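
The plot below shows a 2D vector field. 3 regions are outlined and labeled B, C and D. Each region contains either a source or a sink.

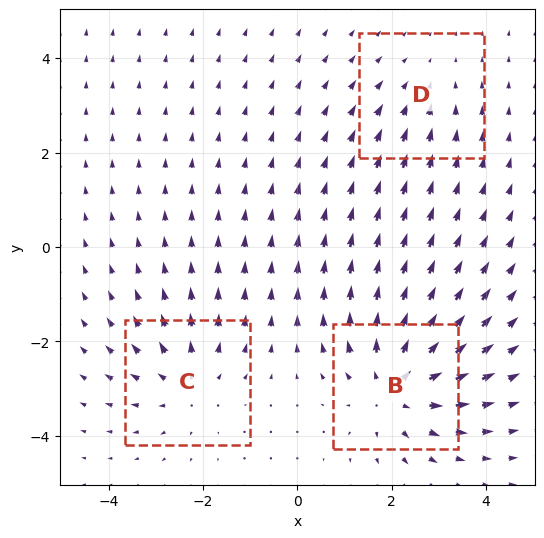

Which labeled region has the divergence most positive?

Divergence at each region's feature centre — B: about +4, C: about +3, D: about -2. Region B is most positive.

B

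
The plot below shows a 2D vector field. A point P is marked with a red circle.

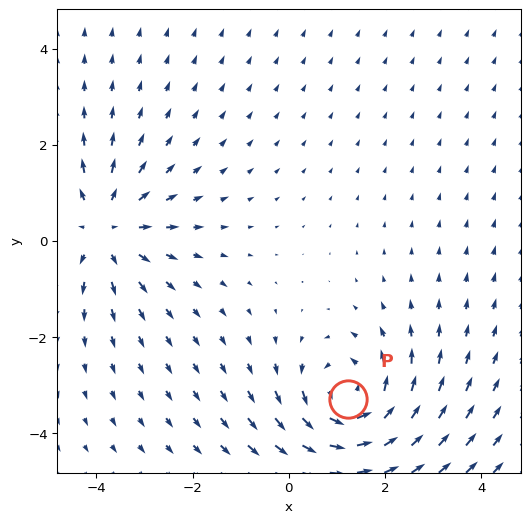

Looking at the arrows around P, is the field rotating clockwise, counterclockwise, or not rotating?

counterclockwise

Near P at (1.2, -3.3) the arrows circulate counterclockwise. The curl (z-component) there is about +4; positive curl means counterclockwise rotation.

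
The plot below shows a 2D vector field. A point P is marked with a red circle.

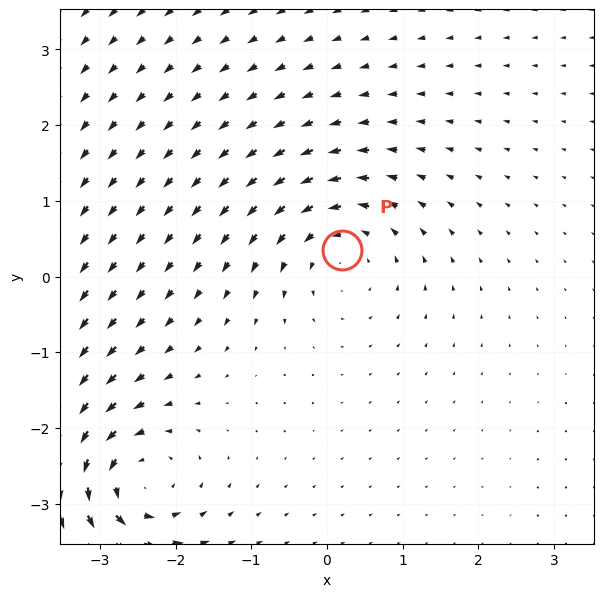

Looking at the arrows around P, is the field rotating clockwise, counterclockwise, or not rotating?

Near P at (0.2, 0.3) the arrows circulate counterclockwise. The curl (z-component) there is about +3; positive curl means counterclockwise rotation.

counterclockwise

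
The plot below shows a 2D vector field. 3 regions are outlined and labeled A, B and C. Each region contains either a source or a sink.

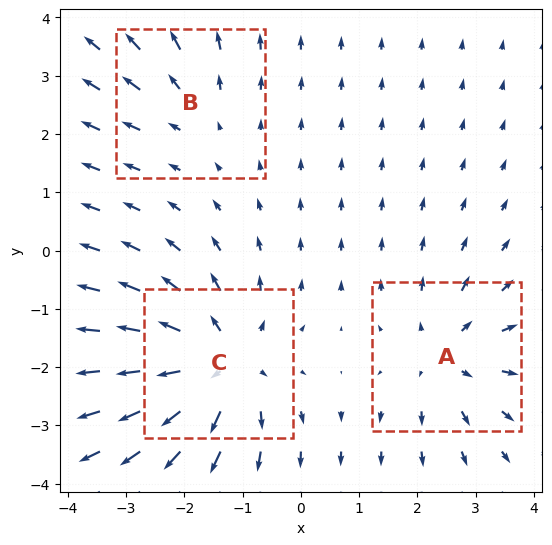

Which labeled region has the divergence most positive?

Divergence at each region's feature centre — A: about +3, B: about +2, C: about +5. Region C is most positive.

C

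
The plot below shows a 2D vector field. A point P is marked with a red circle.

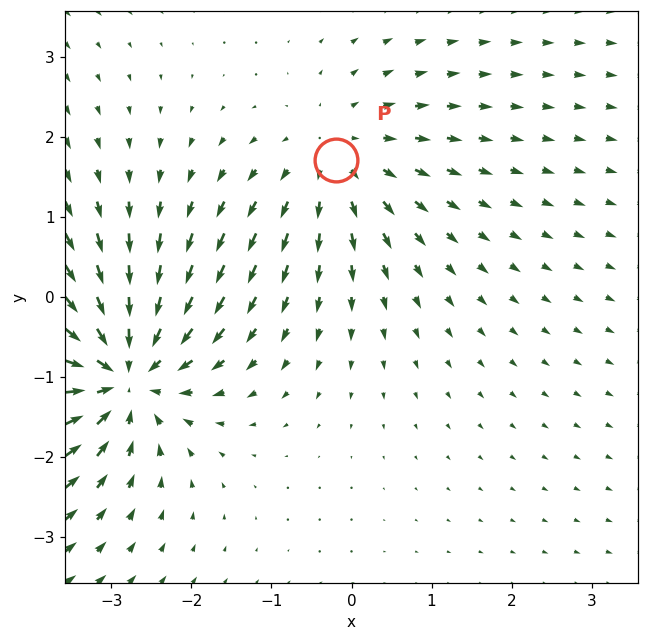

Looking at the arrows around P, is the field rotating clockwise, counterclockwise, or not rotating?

Near P at (-0.2, 1.7) the arrows show no circulation. The curl there is ≈0.

not rotating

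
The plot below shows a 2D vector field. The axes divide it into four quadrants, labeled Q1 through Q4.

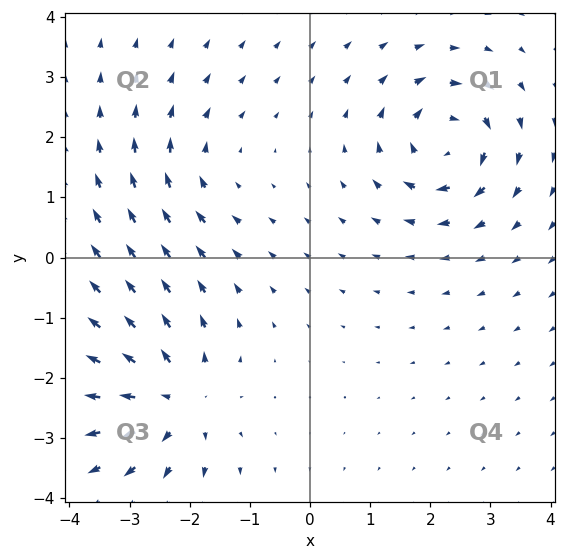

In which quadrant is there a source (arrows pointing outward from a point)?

The source sits at approximately (-2.2, -2.4), which lies in quadrant Q3. The divergence there is about +4, positive as expected for a source.

Q3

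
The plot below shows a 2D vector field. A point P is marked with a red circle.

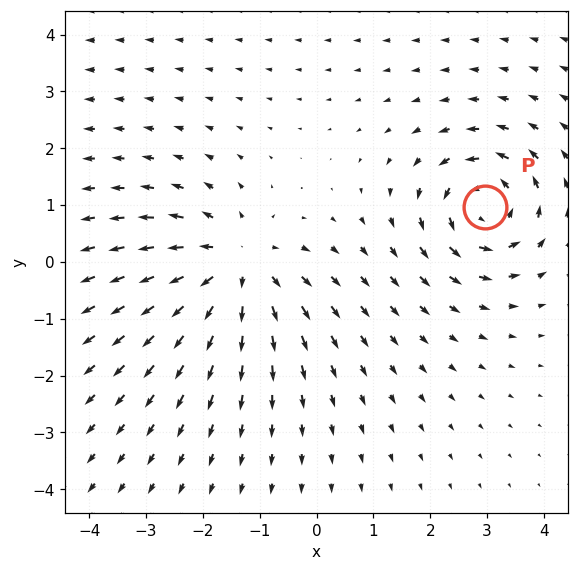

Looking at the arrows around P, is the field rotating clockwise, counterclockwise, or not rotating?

Near P at (3.0, 1.0) the arrows circulate counterclockwise. The curl (z-component) there is about +6; positive curl means counterclockwise rotation.

counterclockwise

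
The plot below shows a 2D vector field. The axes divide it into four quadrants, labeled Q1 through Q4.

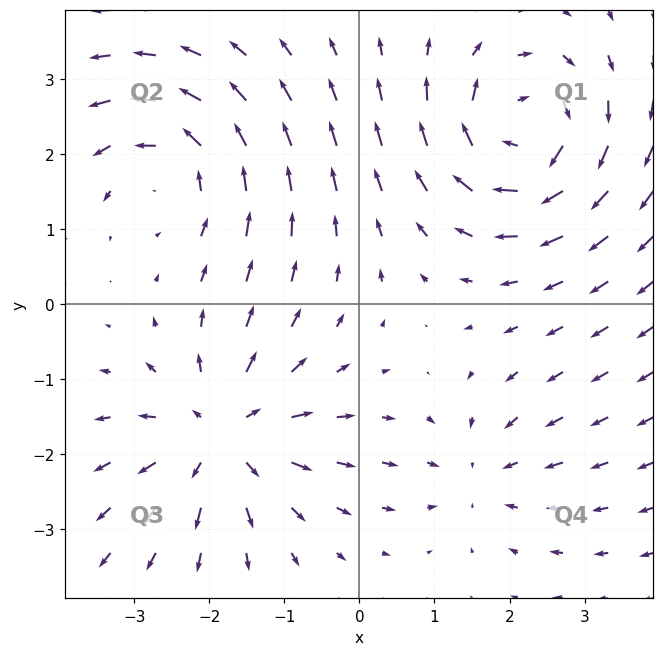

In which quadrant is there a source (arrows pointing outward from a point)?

The source sits at approximately (-1.8, -1.7), which lies in quadrant Q3. The divergence there is about +5, positive as expected for a source.

Q3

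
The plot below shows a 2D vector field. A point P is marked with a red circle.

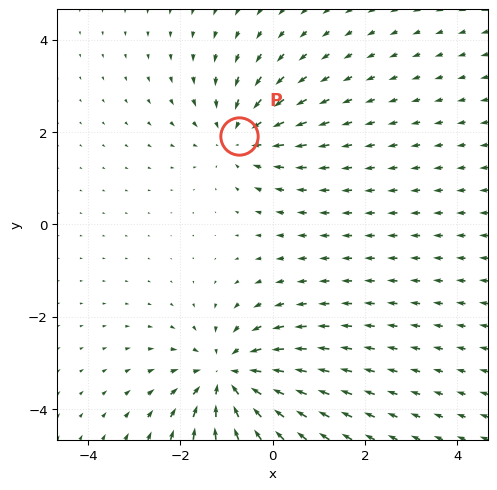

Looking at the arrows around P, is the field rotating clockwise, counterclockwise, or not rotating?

not rotating

Near P at (-0.7, 1.9) the arrows show no circulation. The curl there is ≈0.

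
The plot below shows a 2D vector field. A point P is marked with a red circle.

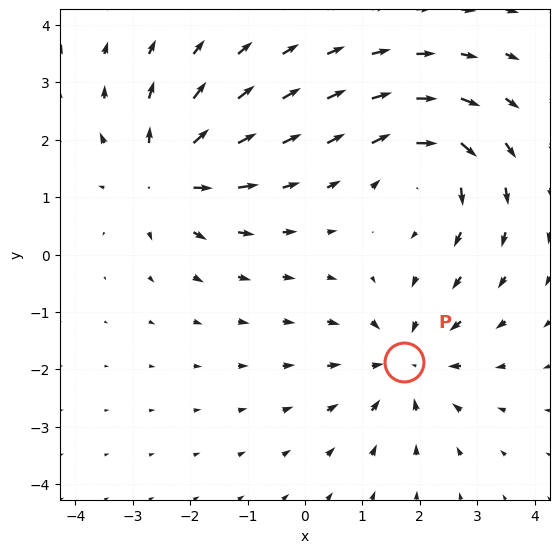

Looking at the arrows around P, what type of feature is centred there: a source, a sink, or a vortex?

At P (1.7, -1.9) the arrows converge inward. Divergence about -3, curl ≈0 — negative divergence with near-zero curl is a sink.

sink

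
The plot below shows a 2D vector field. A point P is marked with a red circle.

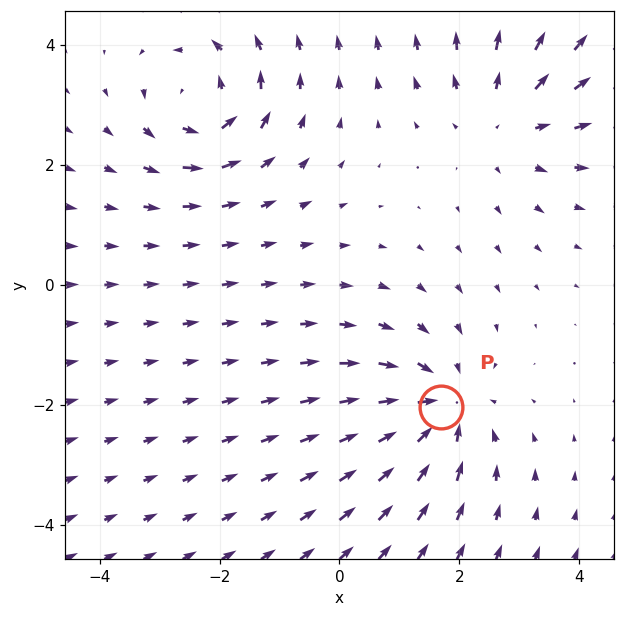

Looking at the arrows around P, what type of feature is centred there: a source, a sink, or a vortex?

At P (1.7, -2.0) the arrows converge inward. Divergence about -4, curl ≈0 — negative divergence with near-zero curl is a sink.

sink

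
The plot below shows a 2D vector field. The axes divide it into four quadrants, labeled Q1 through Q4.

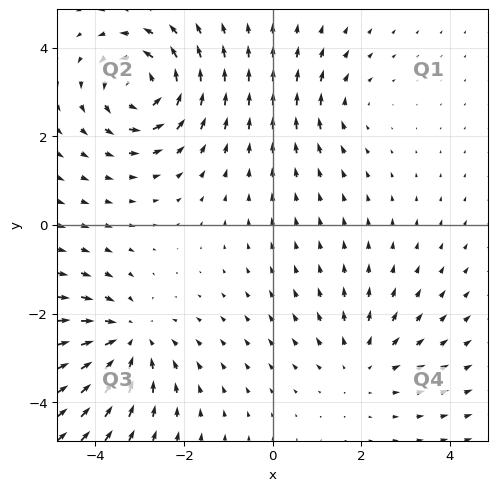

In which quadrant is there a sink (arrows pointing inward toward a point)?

Q3

The sink sits at approximately (-3.3, -2.6), which lies in quadrant Q3. The divergence there is about -4, negative as expected for a sink.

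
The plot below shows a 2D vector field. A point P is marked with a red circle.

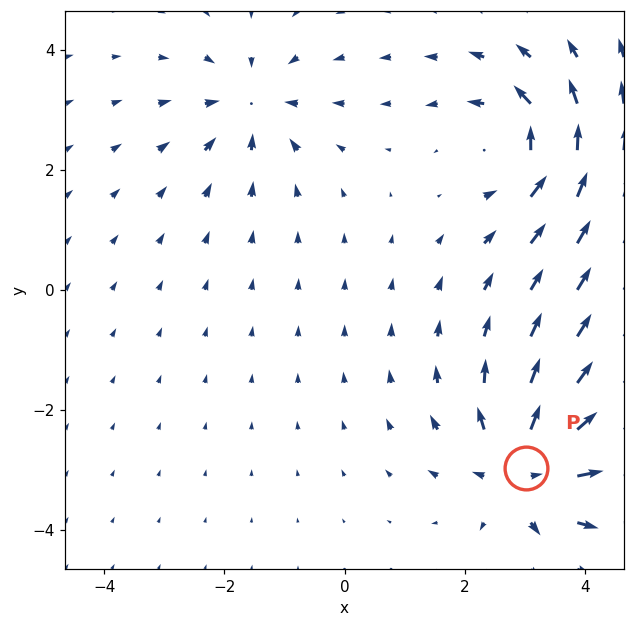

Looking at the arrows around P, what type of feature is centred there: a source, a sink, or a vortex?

At P (3.0, -3.0) the arrows spread outward. Divergence about +5, curl ≈0 — positive divergence with near-zero curl is a source.

source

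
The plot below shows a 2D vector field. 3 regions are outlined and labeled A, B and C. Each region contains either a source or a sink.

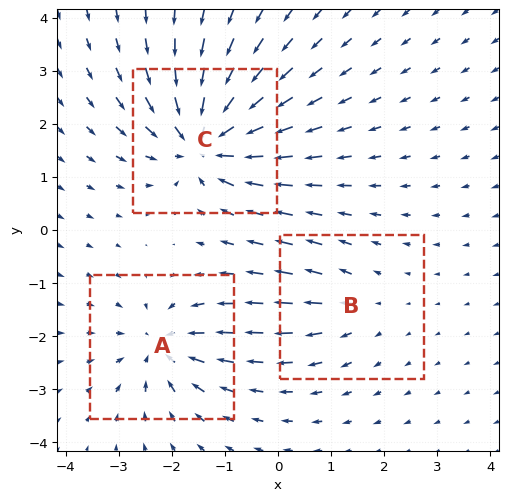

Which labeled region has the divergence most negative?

Divergence at each region's feature centre — A: about -4, B: about +2, C: about -6. Region C is most negative.

C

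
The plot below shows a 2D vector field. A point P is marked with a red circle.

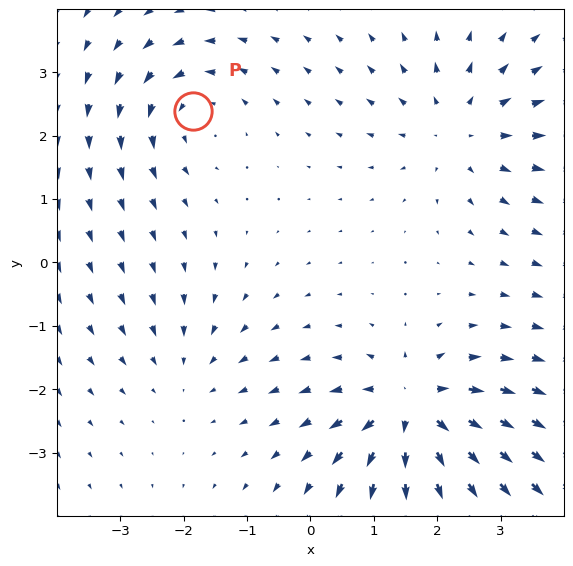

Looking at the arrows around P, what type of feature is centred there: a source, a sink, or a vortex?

vortex

At P (-1.9, 2.4) the arrows circulate counterclockwise. Divergence ≈0, curl about +4 — near-zero divergence with nonzero curl is a vortex.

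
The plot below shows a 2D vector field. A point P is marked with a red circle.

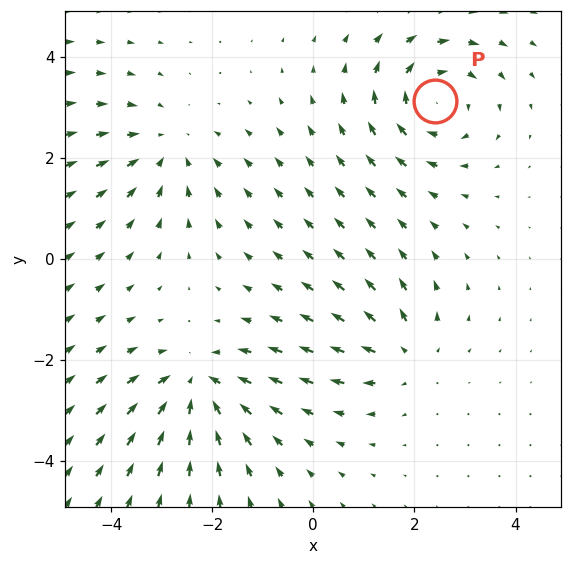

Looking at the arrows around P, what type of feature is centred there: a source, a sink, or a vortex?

At P (2.4, 3.1) the arrows circulate clockwise. Divergence ≈0, curl about -5 — near-zero divergence with nonzero curl is a vortex.

vortex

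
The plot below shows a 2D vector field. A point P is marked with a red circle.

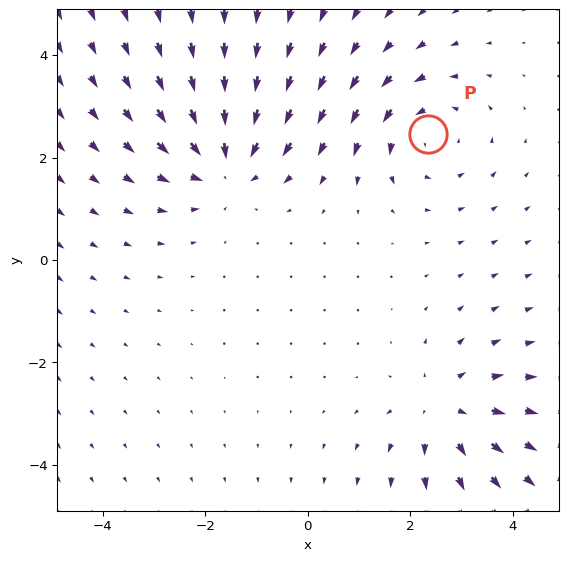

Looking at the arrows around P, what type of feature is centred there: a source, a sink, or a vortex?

At P (2.3, 2.5) the arrows circulate counterclockwise. Divergence ≈0, curl about +2 — near-zero divergence with nonzero curl is a vortex.

vortex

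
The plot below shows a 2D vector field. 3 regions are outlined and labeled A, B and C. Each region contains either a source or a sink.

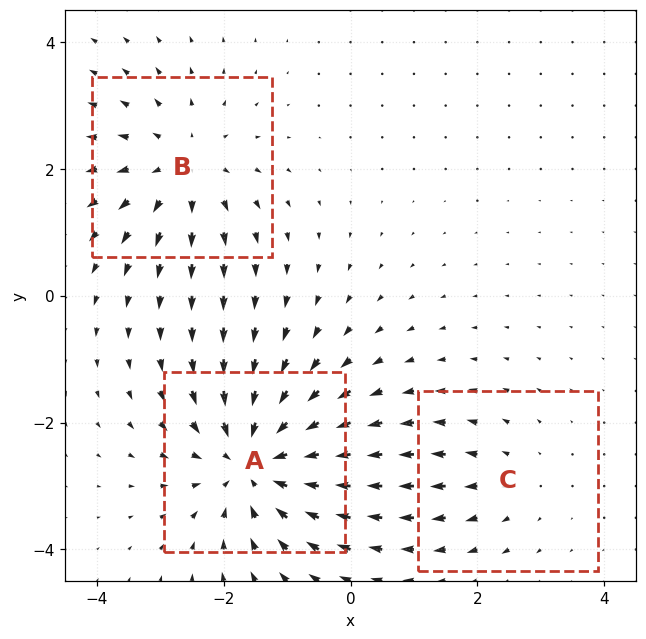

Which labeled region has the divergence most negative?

Divergence at each region's feature centre — A: about -5, B: about +3, C: about +2. Region A is most negative.

A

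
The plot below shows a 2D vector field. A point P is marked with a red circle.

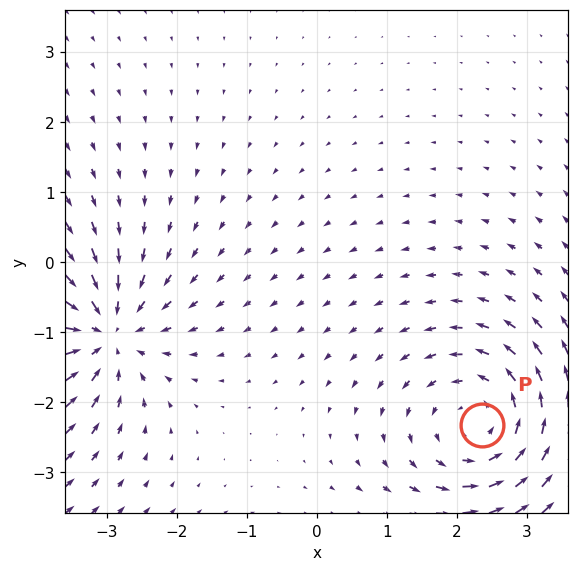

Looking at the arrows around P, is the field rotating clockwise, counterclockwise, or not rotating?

counterclockwise

Near P at (2.4, -2.3) the arrows circulate counterclockwise. The curl (z-component) there is about +4; positive curl means counterclockwise rotation.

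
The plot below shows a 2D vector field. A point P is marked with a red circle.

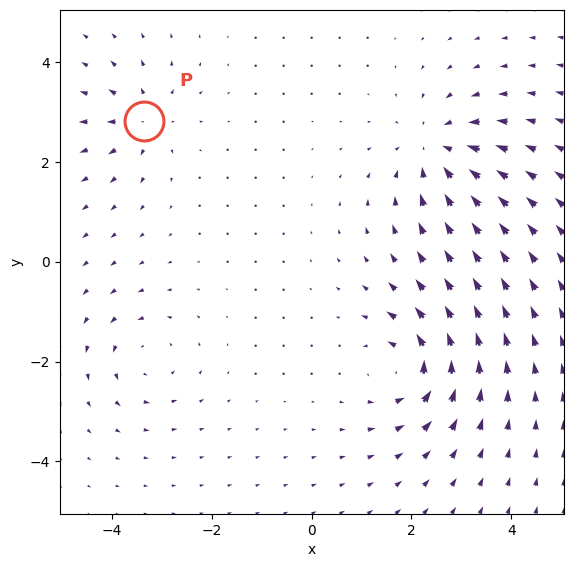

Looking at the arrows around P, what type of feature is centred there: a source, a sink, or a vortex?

At P (-3.4, 2.8) the arrows spread outward. Divergence about +4, curl ≈0 — positive divergence with near-zero curl is a source.

source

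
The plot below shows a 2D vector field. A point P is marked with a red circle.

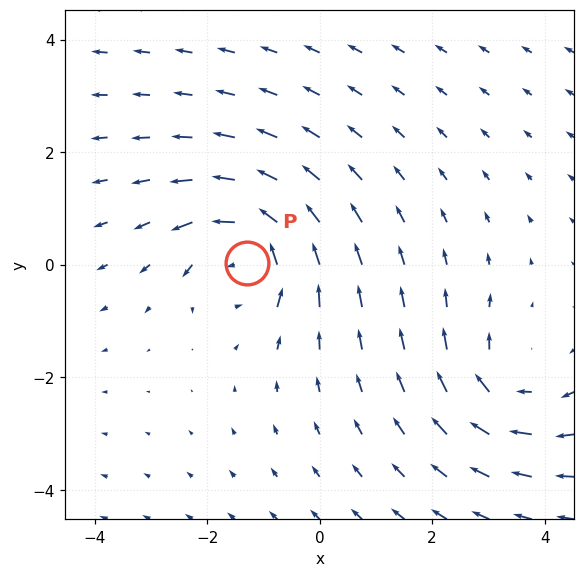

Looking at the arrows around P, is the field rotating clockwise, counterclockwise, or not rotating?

Near P at (-1.3, 0.0) the arrows circulate counterclockwise. The curl (z-component) there is about +5; positive curl means counterclockwise rotation.

counterclockwise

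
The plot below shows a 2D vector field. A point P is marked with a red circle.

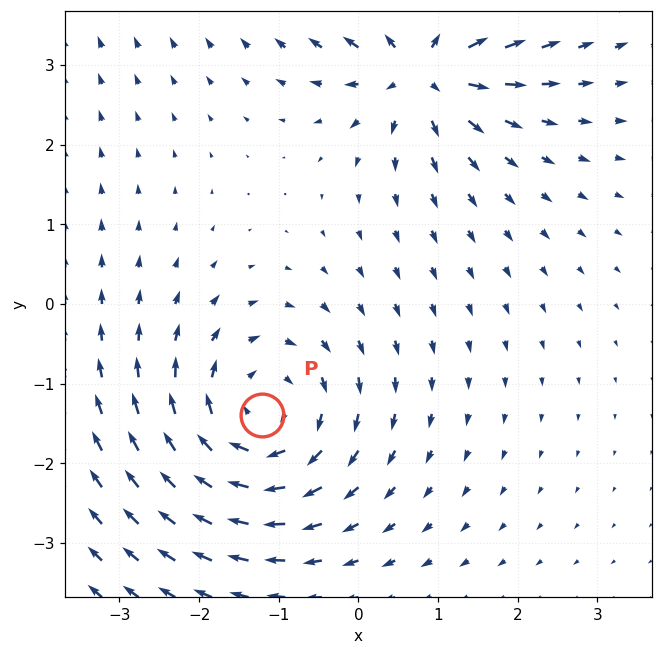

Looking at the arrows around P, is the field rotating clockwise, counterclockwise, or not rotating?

clockwise

Near P at (-1.2, -1.4) the arrows circulate clockwise. The curl (z-component) there is about -5; negative curl means clockwise rotation.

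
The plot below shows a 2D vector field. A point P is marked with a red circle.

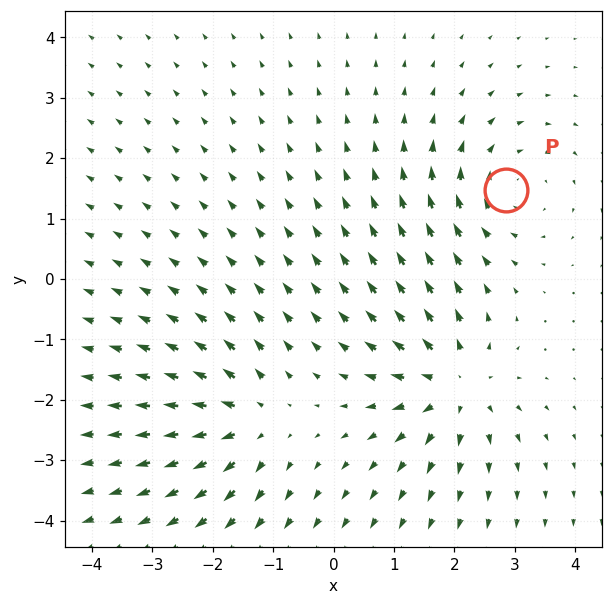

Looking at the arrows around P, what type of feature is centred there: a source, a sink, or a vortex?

vortex

At P (2.9, 1.5) the arrows circulate clockwise. Divergence ≈0, curl about -4 — near-zero divergence with nonzero curl is a vortex.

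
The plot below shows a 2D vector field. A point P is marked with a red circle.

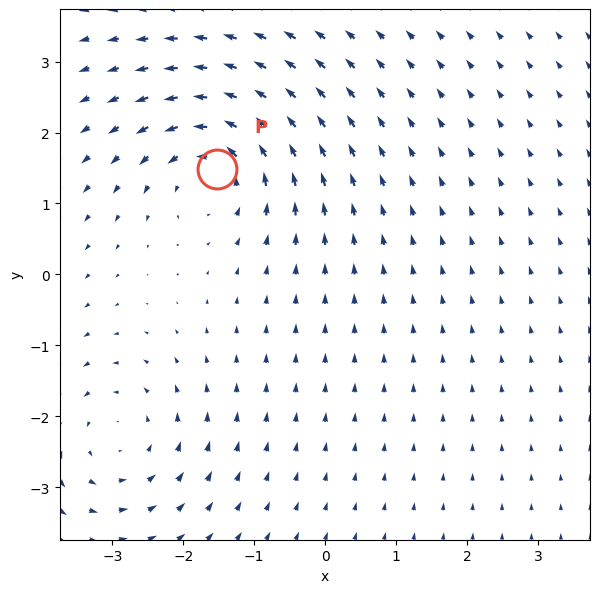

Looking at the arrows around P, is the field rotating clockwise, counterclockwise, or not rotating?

Near P at (-1.5, 1.5) the arrows circulate counterclockwise. The curl (z-component) there is about +6; positive curl means counterclockwise rotation.

counterclockwise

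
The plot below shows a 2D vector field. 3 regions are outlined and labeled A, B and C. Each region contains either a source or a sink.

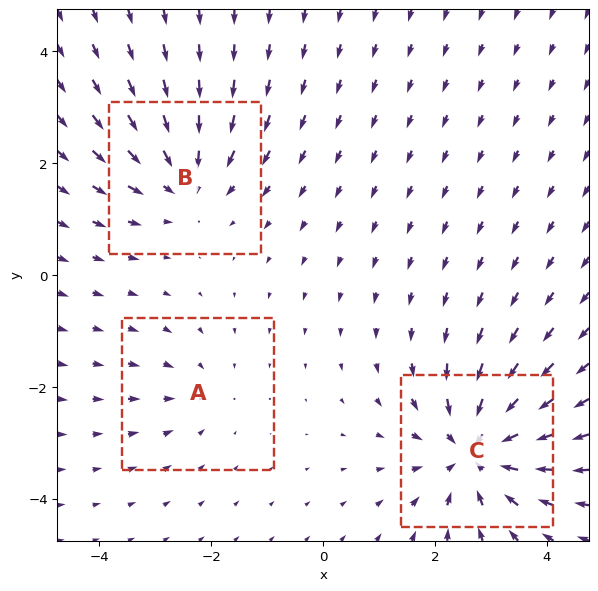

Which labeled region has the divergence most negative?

Divergence at each region's feature centre — A: about -2, B: about -3, C: about -5. Region C is most negative.

C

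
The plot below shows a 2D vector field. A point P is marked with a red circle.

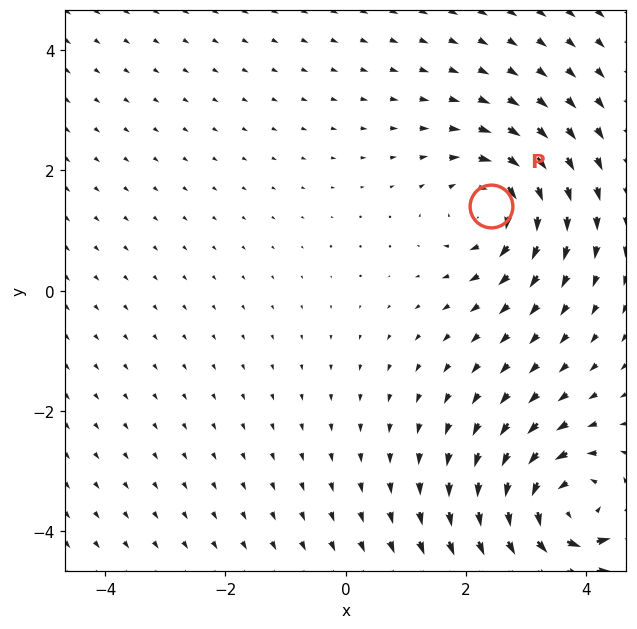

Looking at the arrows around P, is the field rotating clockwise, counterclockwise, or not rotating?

Near P at (2.4, 1.4) the arrows circulate clockwise. The curl (z-component) there is about -4; negative curl means clockwise rotation.

clockwise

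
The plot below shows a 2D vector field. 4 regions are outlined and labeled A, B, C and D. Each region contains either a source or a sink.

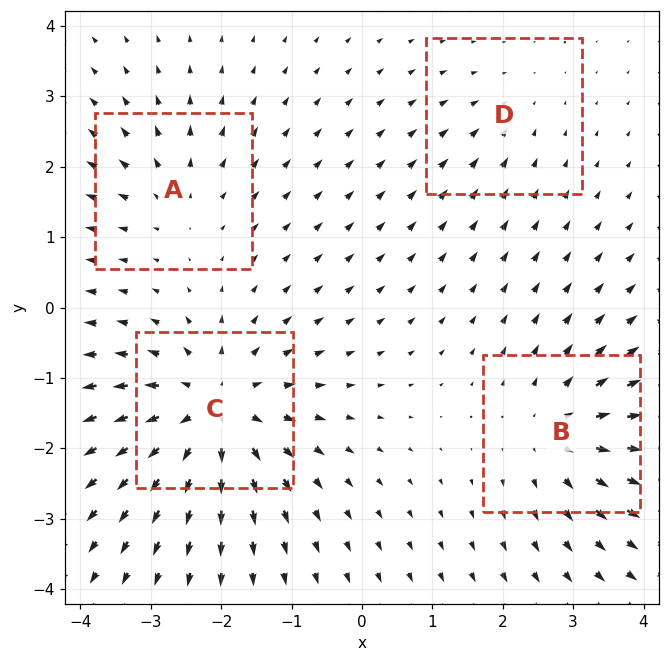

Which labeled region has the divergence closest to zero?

Divergence at each region's feature centre — A: about +3, B: about +5, C: about +7, D: about -2. Region D is closest to zero.

D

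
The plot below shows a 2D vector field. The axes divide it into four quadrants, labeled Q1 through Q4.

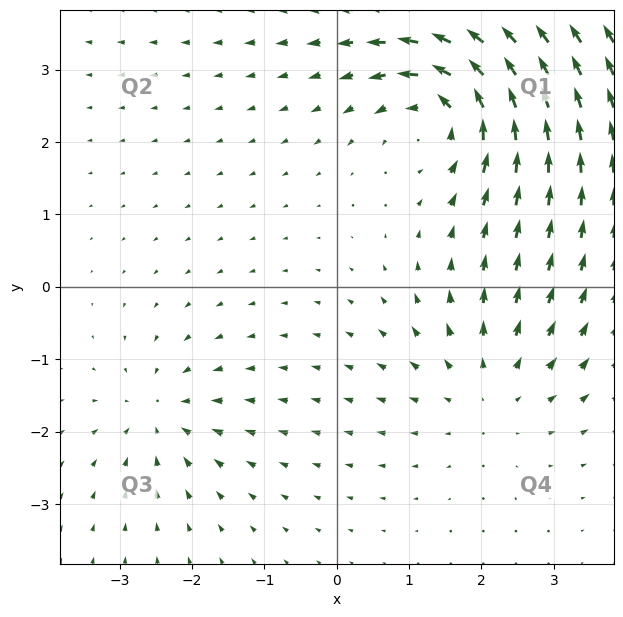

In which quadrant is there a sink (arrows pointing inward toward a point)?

The sink sits at approximately (-2.4, -1.8), which lies in quadrant Q3. The divergence there is about -4, negative as expected for a sink.

Q3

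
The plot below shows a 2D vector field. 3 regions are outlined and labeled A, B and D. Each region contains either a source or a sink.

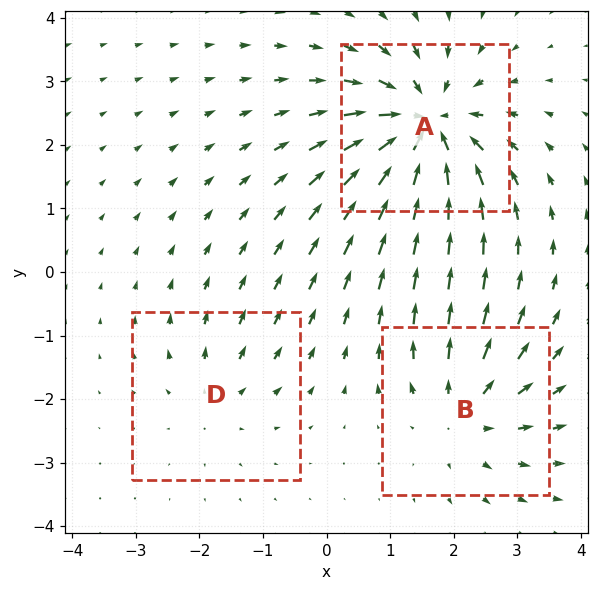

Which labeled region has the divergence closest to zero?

Divergence at each region's feature centre — A: about -6, B: about +3, D: about +2. Region D is closest to zero.

D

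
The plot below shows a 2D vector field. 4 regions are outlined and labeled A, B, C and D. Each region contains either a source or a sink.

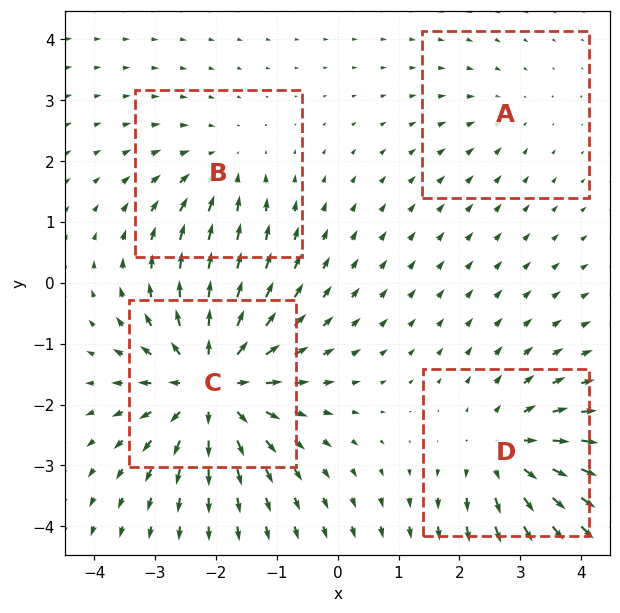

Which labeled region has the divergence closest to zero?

Divergence at each region's feature centre — A: about -2, B: about -3, C: about +7, D: about +5. Region A is closest to zero.

A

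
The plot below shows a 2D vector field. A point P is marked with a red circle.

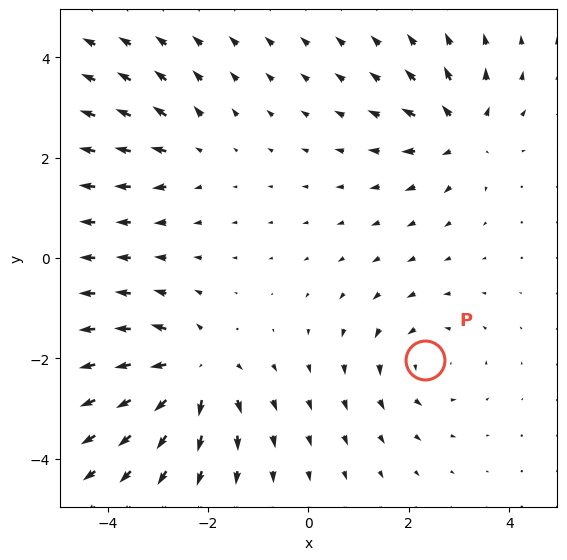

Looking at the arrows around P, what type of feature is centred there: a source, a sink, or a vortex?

At P (2.3, -2.0) the arrows circulate counterclockwise. Divergence ≈0, curl about +3 — near-zero divergence with nonzero curl is a vortex.

vortex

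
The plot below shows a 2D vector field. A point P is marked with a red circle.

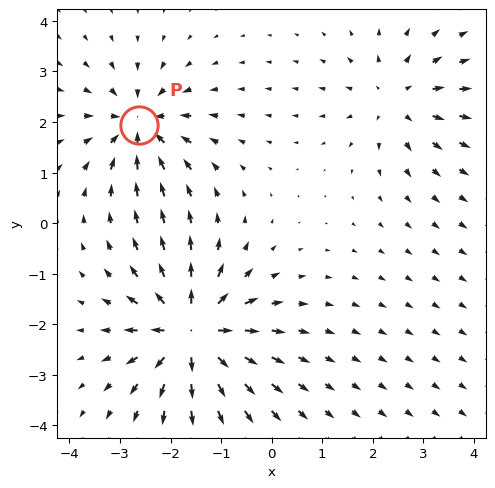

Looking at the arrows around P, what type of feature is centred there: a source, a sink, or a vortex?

sink

At P (-2.6, 1.9) the arrows converge inward. Divergence about -4, curl ≈0 — negative divergence with near-zero curl is a sink.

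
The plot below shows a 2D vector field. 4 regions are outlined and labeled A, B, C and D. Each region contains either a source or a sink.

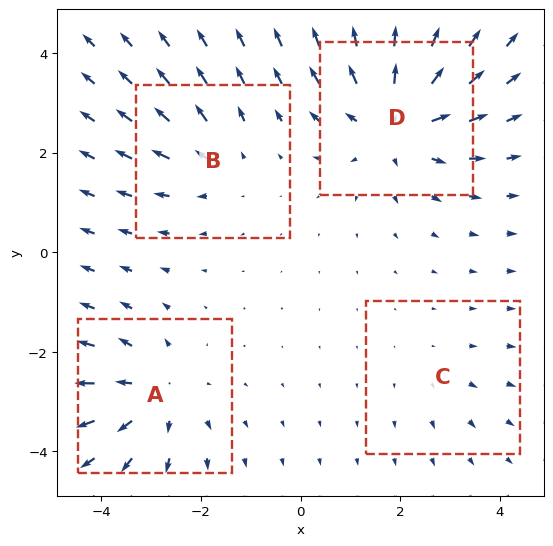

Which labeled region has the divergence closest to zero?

Divergence at each region's feature centre — A: about +4, B: about +3, C: about +2, D: about +6. Region C is closest to zero.

C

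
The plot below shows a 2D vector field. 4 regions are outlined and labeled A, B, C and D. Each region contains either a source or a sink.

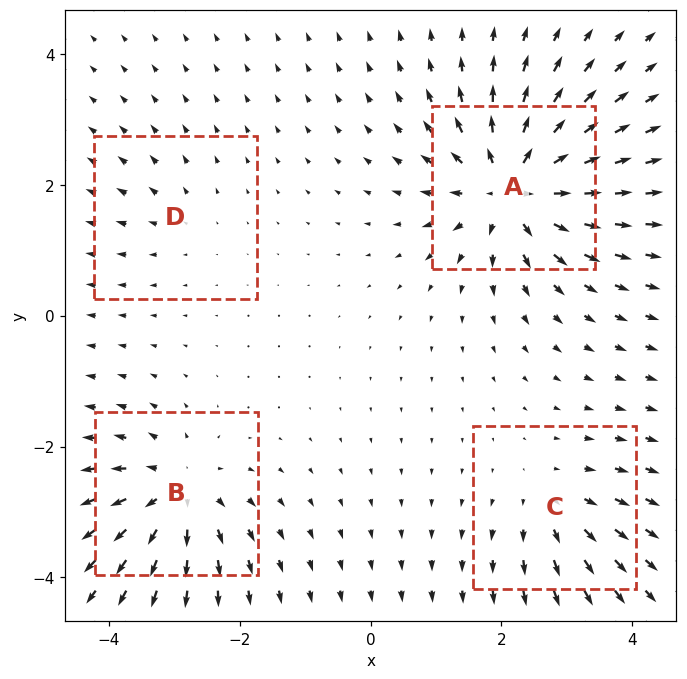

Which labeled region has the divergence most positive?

A

Divergence at each region's feature centre — A: about +9, B: about +6, C: about +4, D: about +2. Region A is most positive.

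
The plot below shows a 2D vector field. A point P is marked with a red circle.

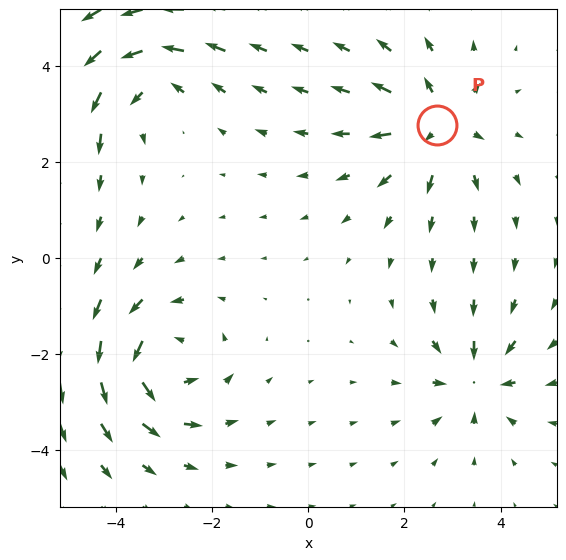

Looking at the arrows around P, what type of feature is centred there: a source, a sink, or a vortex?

source

At P (2.7, 2.8) the arrows spread outward. Divergence about +5, curl ≈0 — positive divergence with near-zero curl is a source.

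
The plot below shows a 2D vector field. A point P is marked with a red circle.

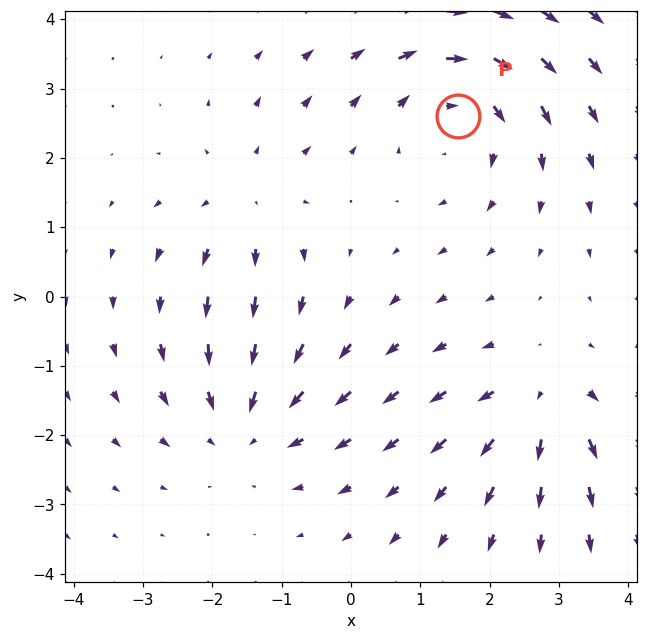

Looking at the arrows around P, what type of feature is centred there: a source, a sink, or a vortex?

vortex

At P (1.5, 2.6) the arrows circulate clockwise. Divergence ≈0, curl about -3 — near-zero divergence with nonzero curl is a vortex.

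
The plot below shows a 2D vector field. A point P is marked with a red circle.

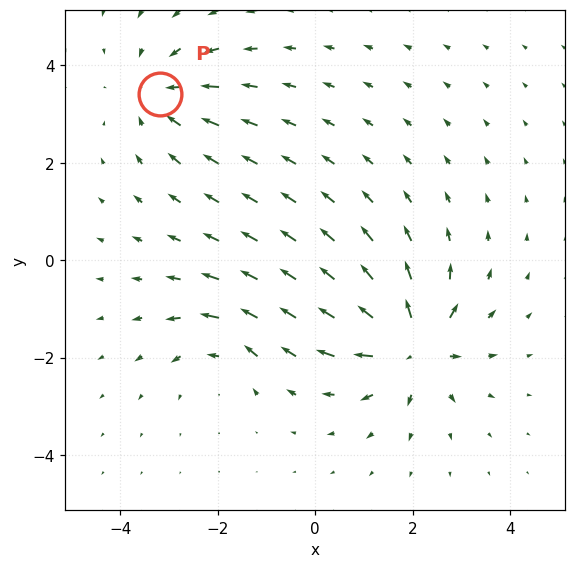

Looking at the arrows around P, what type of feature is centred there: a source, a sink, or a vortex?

At P (-3.2, 3.4) the arrows converge inward. Divergence about -3, curl ≈0 — negative divergence with near-zero curl is a sink.

sink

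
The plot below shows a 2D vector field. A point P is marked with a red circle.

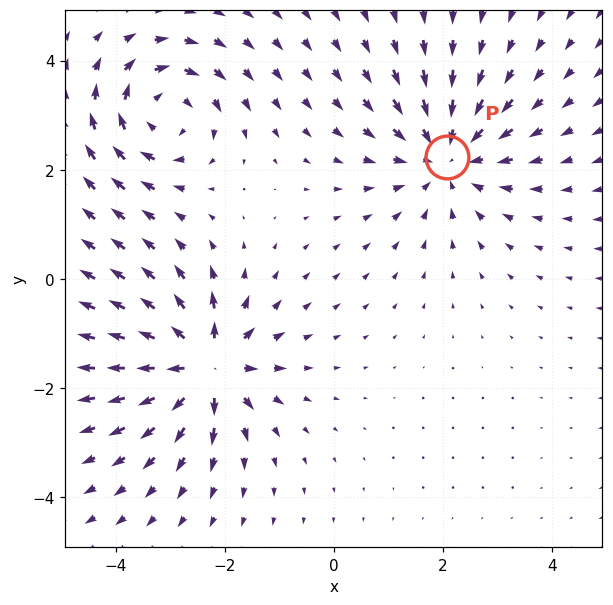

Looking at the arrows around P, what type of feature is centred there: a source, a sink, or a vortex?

At P (2.1, 2.2) the arrows converge inward. Divergence about -4, curl ≈0 — negative divergence with near-zero curl is a sink.

sink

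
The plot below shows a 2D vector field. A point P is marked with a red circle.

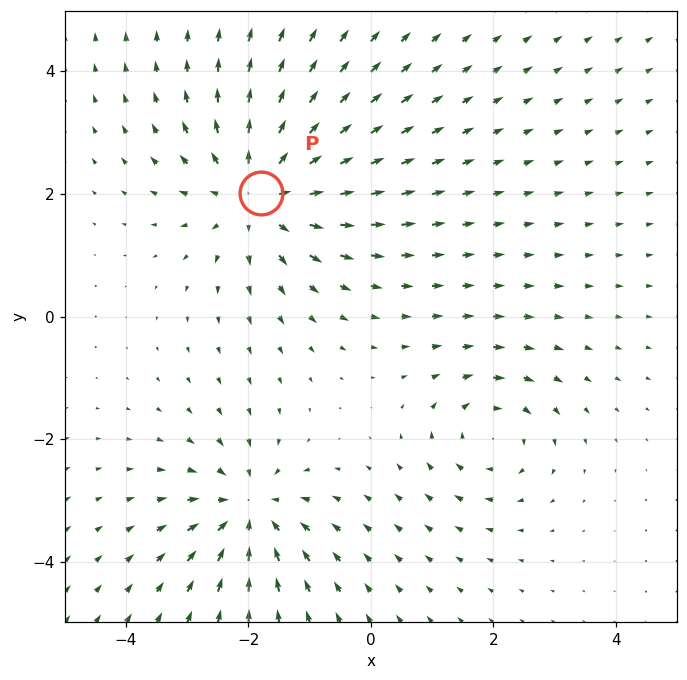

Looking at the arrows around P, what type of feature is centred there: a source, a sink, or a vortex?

At P (-1.8, 2.0) the arrows spread outward. Divergence about +4, curl ≈0 — positive divergence with near-zero curl is a source.

source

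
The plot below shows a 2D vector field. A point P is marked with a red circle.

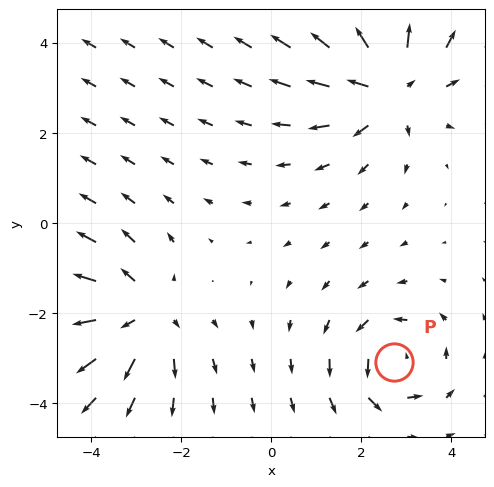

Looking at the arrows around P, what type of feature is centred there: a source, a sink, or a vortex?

vortex

At P (2.7, -3.1) the arrows circulate counterclockwise. Divergence ≈0, curl about +4 — near-zero divergence with nonzero curl is a vortex.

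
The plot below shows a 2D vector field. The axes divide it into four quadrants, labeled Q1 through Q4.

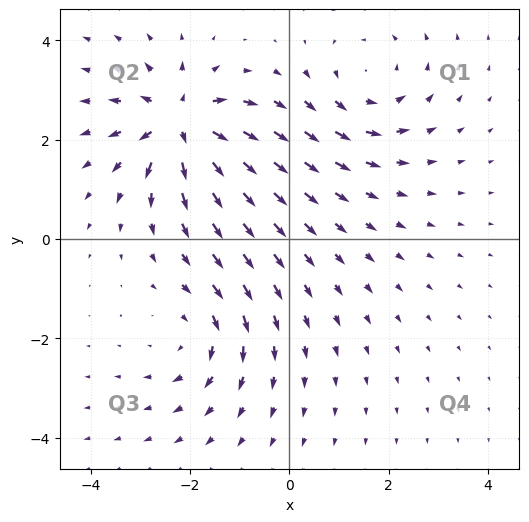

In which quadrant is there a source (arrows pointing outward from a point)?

Q2

The source sits at approximately (-2.2, 2.3), which lies in quadrant Q2. The divergence there is about +7, positive as expected for a source.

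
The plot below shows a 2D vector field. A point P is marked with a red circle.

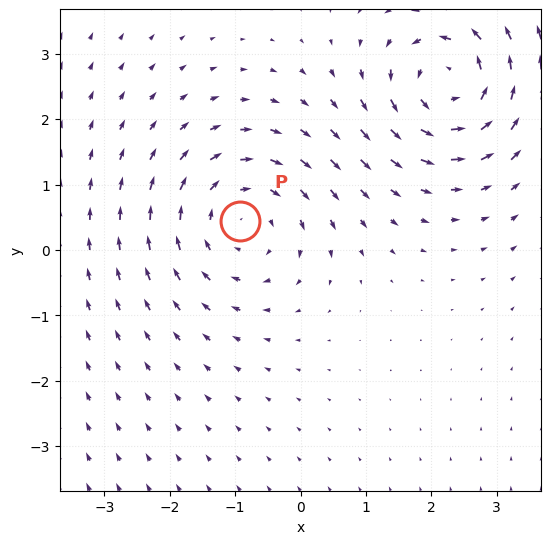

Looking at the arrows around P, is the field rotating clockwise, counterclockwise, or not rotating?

clockwise

Near P at (-0.9, 0.4) the arrows circulate clockwise. The curl (z-component) there is about -3; negative curl means clockwise rotation.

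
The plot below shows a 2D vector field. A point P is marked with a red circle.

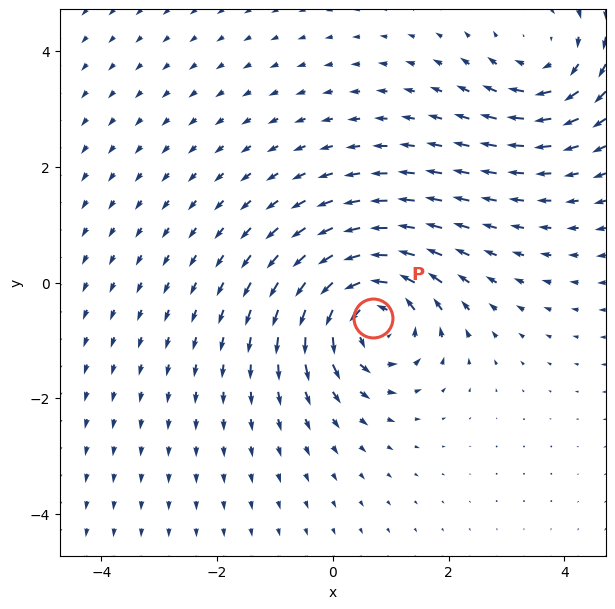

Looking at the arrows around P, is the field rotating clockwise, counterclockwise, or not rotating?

Near P at (0.7, -0.6) the arrows circulate counterclockwise. The curl (z-component) there is about +6; positive curl means counterclockwise rotation.

counterclockwise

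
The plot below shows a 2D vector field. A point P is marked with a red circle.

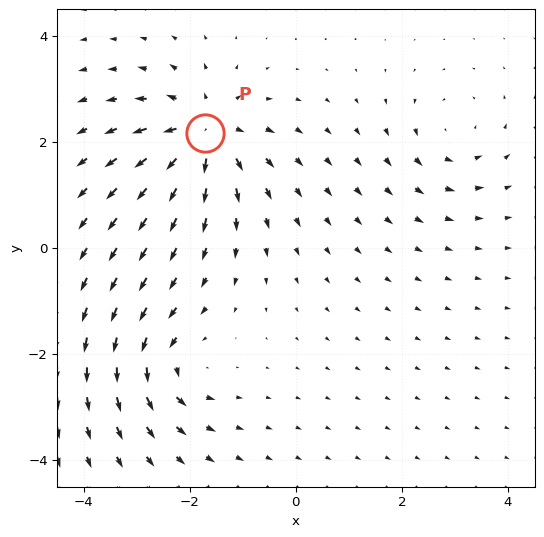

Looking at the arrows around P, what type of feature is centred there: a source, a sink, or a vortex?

At P (-1.7, 2.2) the arrows spread outward. Divergence about +6, curl ≈0 — positive divergence with near-zero curl is a source.

source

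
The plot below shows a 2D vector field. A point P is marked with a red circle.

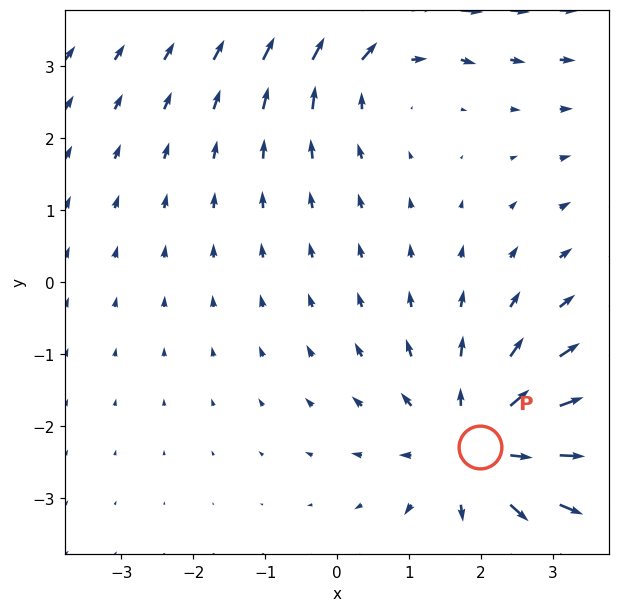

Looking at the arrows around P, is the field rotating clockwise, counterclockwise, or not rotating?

Near P at (2.0, -2.3) the arrows show no circulation. The curl there is ≈0.

not rotating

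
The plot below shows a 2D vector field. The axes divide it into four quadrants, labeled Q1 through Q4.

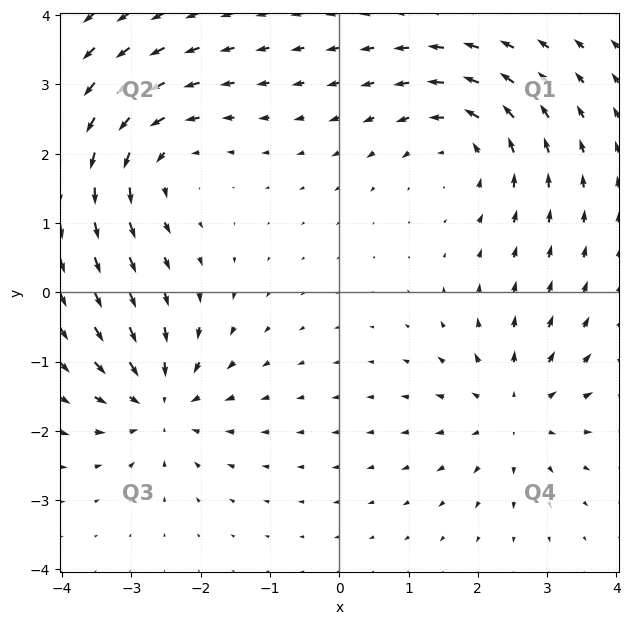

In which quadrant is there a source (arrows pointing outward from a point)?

The source sits at approximately (2.5, -1.7), which lies in quadrant Q4. The divergence there is about +4, positive as expected for a source.

Q4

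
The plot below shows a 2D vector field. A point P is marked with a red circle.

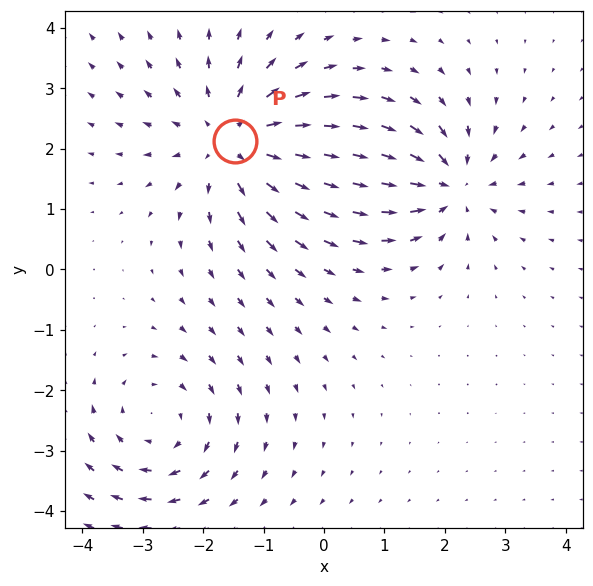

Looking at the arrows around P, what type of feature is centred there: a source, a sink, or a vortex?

source

At P (-1.5, 2.1) the arrows spread outward. Divergence about +4, curl ≈0 — positive divergence with near-zero curl is a source.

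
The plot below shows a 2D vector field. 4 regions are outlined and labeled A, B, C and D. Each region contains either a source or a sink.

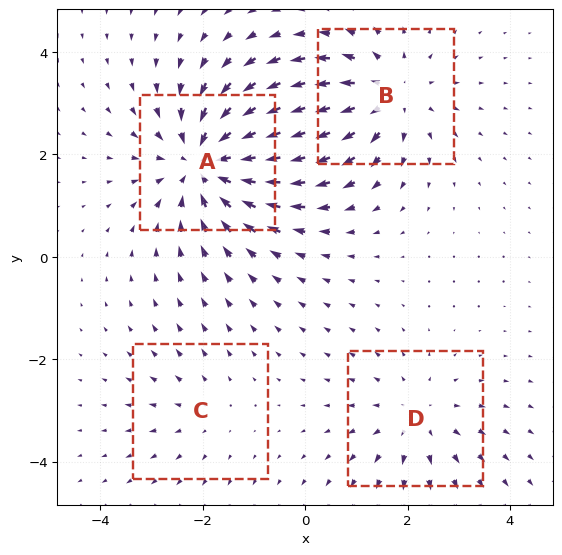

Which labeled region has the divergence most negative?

A

Divergence at each region's feature centre — A: about -6, B: about +4, C: about +2, D: about +3. Region A is most negative.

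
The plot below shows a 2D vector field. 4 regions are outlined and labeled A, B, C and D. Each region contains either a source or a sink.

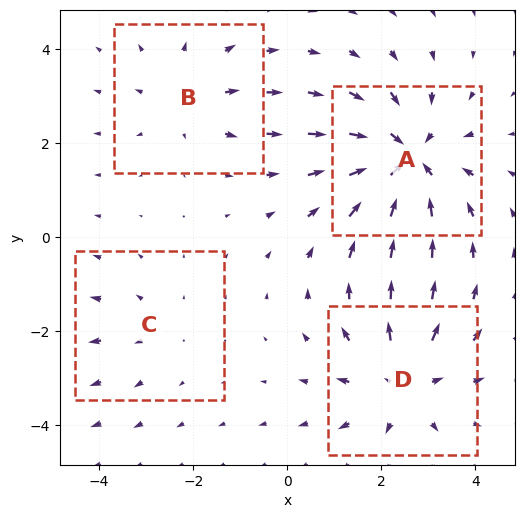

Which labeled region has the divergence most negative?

A

Divergence at each region's feature centre — A: about -6, B: about +3, C: about +2, D: about +4. Region A is most negative.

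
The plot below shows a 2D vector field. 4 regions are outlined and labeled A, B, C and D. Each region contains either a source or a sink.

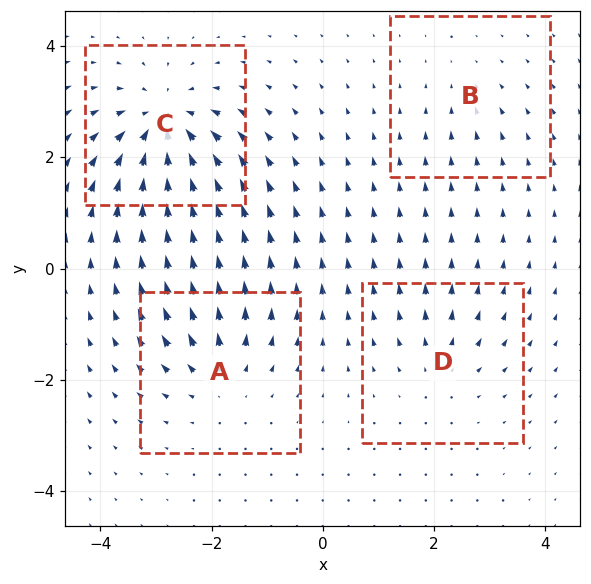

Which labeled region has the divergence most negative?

C

Divergence at each region's feature centre — A: about +5, B: about -2, C: about -8, D: about +4. Region C is most negative.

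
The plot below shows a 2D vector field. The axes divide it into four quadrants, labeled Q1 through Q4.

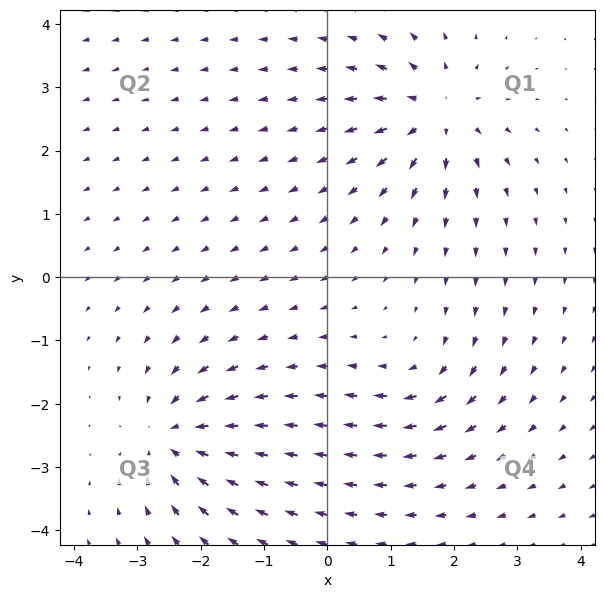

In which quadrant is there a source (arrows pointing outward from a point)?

The source sits at approximately (1.7, 2.6), which lies in quadrant Q1. The divergence there is about +6, positive as expected for a source.

Q1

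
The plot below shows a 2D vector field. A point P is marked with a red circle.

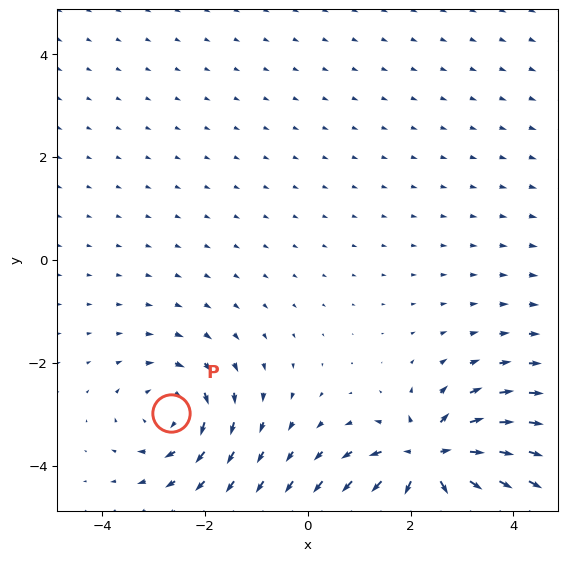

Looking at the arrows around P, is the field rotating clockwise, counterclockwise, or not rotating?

Near P at (-2.7, -3.0) the arrows circulate clockwise. The curl (z-component) there is about -3; negative curl means clockwise rotation.

clockwise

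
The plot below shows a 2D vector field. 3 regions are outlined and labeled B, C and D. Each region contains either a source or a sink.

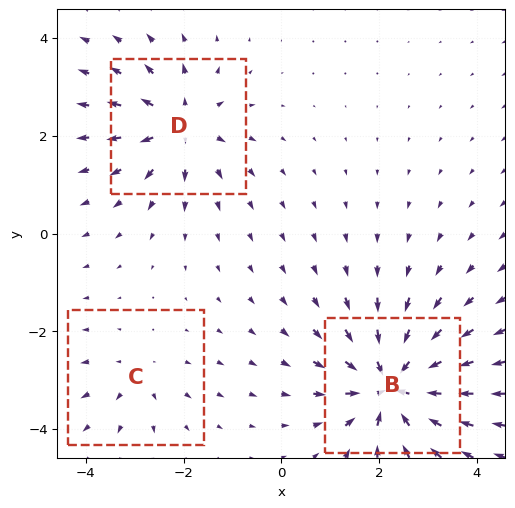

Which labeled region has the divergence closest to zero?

C

Divergence at each region's feature centre — B: about -7, C: about +2, D: about +4. Region C is closest to zero.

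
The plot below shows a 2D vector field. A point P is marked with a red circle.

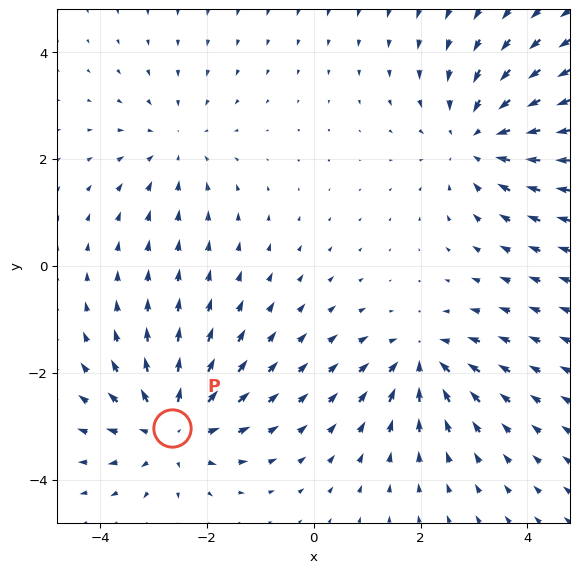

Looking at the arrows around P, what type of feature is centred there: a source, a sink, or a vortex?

At P (-2.7, -3.0) the arrows spread outward. Divergence about +5, curl ≈0 — positive divergence with near-zero curl is a source.

source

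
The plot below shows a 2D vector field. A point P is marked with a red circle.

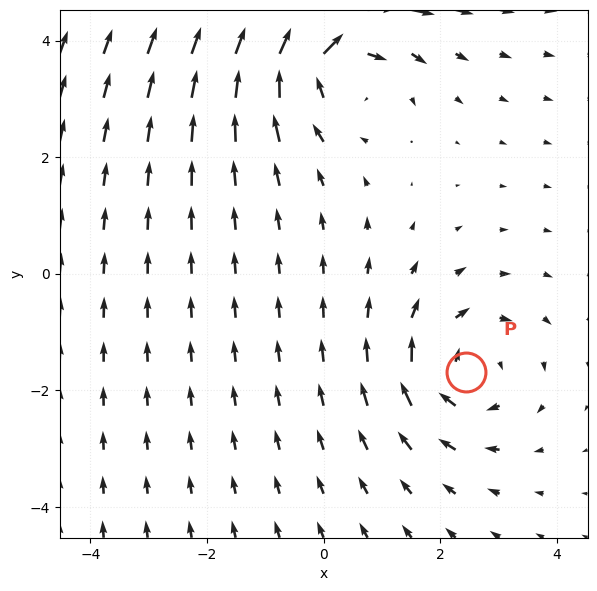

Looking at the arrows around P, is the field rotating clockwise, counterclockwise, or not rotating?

clockwise

Near P at (2.4, -1.7) the arrows circulate clockwise. The curl (z-component) there is about -4; negative curl means clockwise rotation.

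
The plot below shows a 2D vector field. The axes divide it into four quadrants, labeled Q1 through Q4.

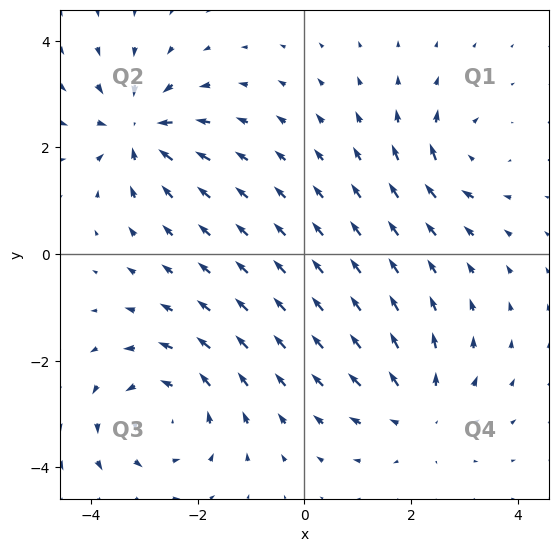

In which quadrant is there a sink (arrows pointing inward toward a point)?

Q2

The sink sits at approximately (-3.1, 2.3), which lies in quadrant Q2. The divergence there is about -6, negative as expected for a sink.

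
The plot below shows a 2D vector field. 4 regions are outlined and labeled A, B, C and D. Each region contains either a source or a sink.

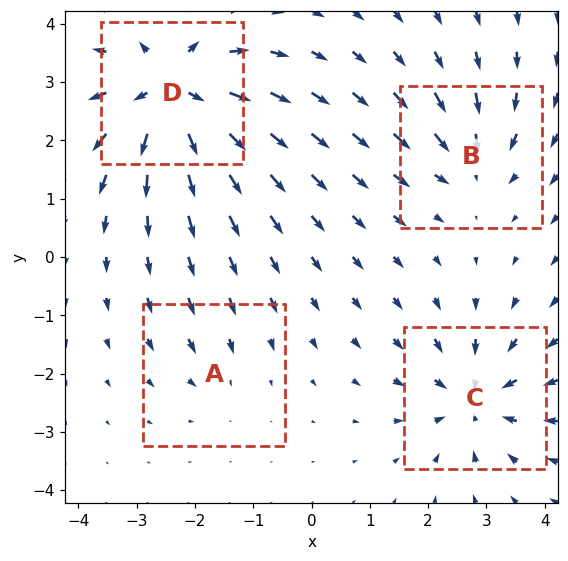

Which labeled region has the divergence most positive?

Divergence at each region's feature centre — A: about -2, B: about -4, C: about -6, D: about +9. Region D is most positive.

D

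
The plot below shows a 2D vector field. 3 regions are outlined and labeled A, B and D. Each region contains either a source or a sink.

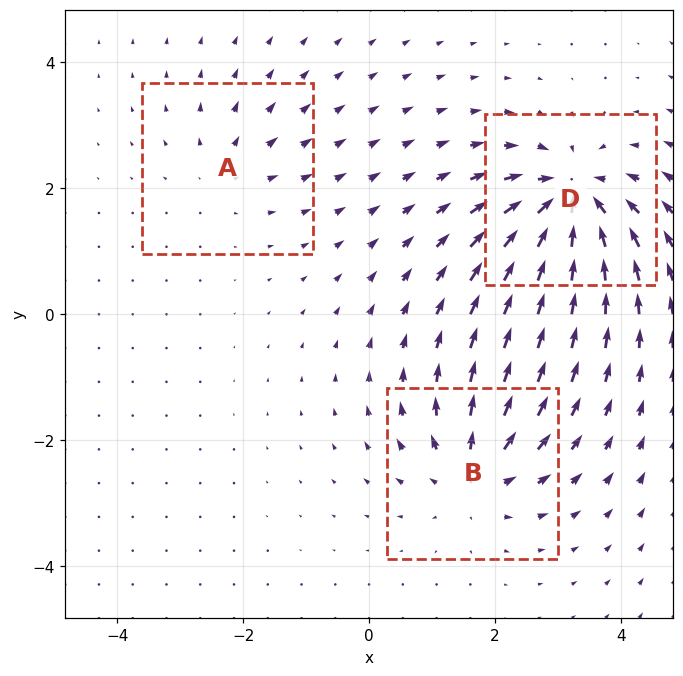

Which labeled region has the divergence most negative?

D

Divergence at each region's feature centre — A: about +2, B: about +4, D: about -6. Region D is most negative.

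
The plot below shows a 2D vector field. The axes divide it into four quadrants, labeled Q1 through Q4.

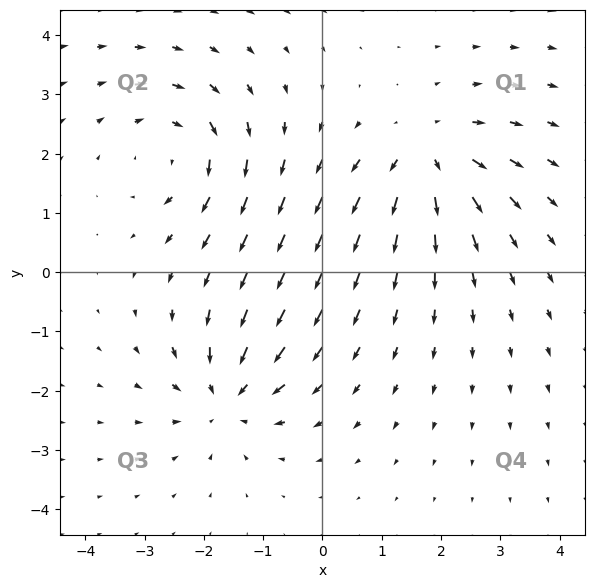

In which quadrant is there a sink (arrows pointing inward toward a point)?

Q3

The sink sits at approximately (-1.6, -2.1), which lies in quadrant Q3. The divergence there is about -5, negative as expected for a sink.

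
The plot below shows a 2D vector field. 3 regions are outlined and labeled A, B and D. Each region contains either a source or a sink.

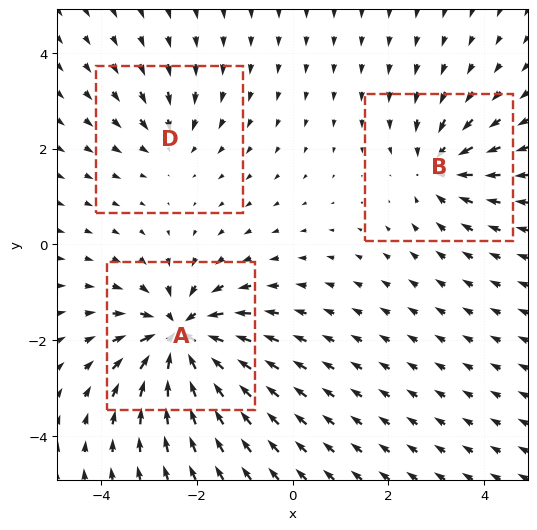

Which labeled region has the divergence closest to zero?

Divergence at each region's feature centre — A: about -6, B: about -4, D: about -2. Region D is closest to zero.

D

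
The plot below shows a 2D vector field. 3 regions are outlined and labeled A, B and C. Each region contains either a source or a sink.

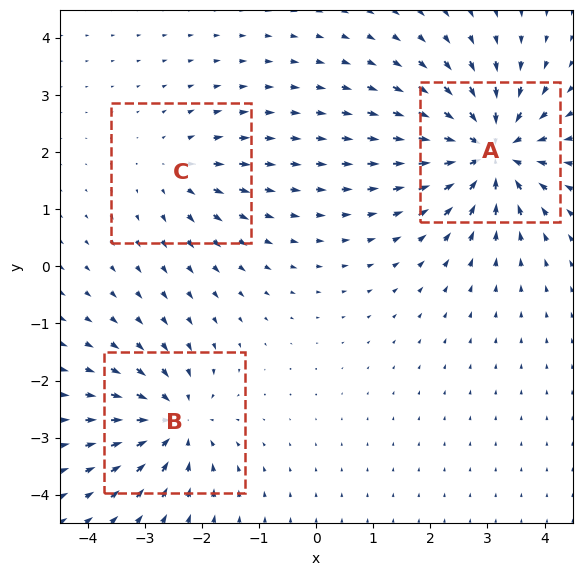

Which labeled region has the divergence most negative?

A

Divergence at each region's feature centre — A: about -6, B: about -4, C: about +2. Region A is most negative.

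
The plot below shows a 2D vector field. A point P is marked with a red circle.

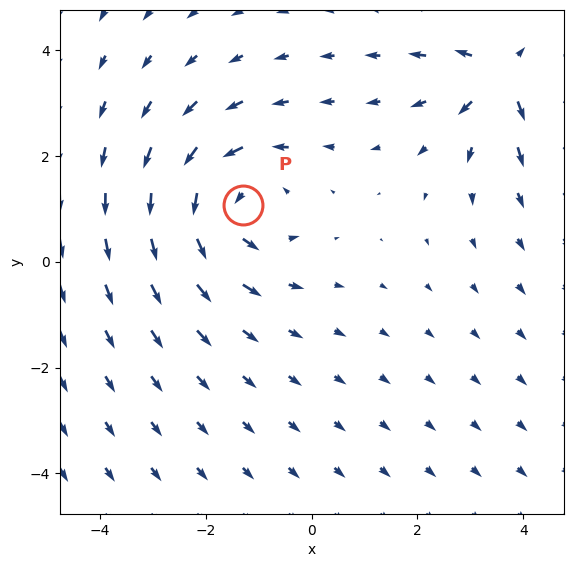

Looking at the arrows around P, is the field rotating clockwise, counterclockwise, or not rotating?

Near P at (-1.3, 1.1) the arrows circulate counterclockwise. The curl (z-component) there is about +4; positive curl means counterclockwise rotation.

counterclockwise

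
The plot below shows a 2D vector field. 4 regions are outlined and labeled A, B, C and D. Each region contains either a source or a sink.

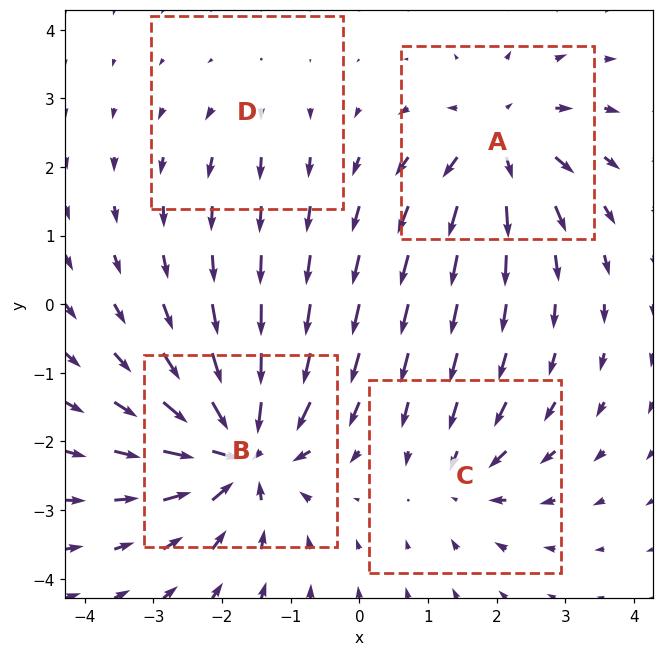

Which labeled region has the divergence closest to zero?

D

Divergence at each region's feature centre — A: about +6, B: about -9, C: about -4, D: about +2. Region D is closest to zero.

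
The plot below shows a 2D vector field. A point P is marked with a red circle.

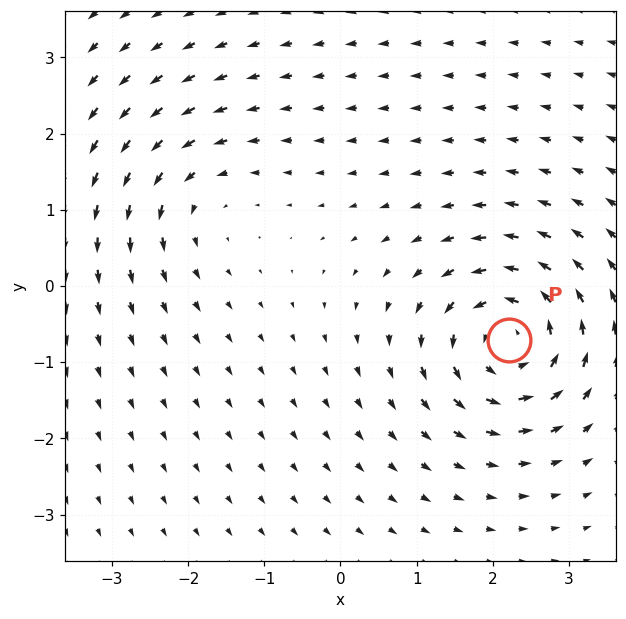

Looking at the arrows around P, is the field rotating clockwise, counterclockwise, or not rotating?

counterclockwise

Near P at (2.2, -0.7) the arrows circulate counterclockwise. The curl (z-component) there is about +5; positive curl means counterclockwise rotation.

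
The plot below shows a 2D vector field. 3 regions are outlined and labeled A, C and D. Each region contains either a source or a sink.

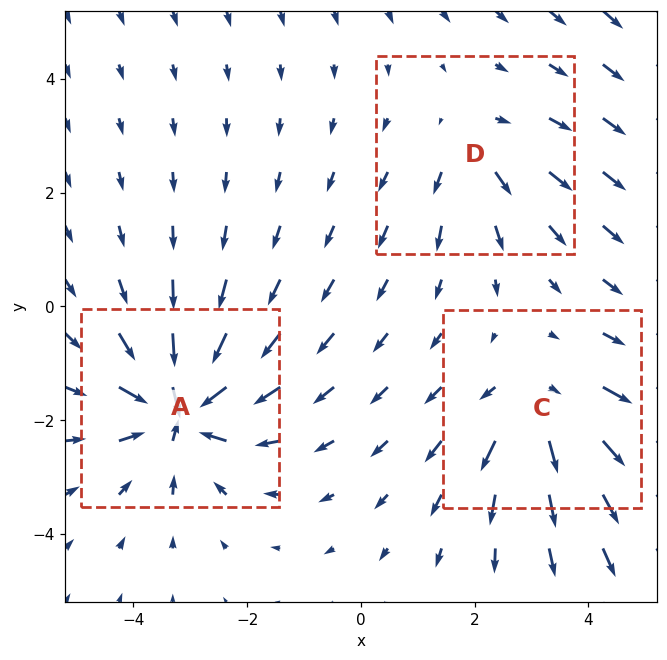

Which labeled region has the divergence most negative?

Divergence at each region's feature centre — A: about -6, C: about +4, D: about +2. Region A is most negative.

A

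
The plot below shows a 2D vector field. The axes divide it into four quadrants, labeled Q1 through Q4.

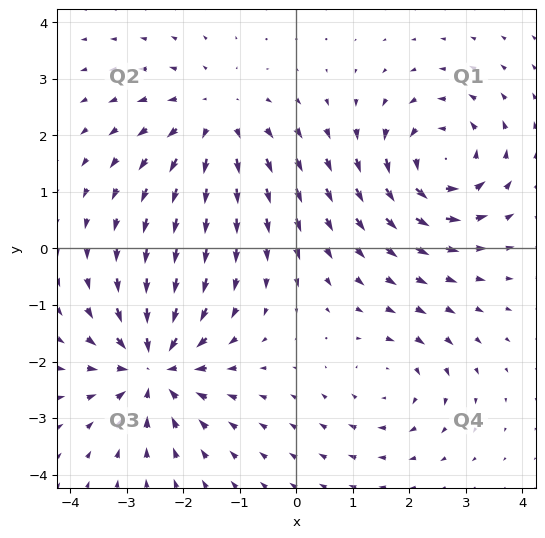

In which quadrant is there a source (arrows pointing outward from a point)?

Q2

The source sits at approximately (-1.4, 2.3), which lies in quadrant Q2. The divergence there is about +3, positive as expected for a source.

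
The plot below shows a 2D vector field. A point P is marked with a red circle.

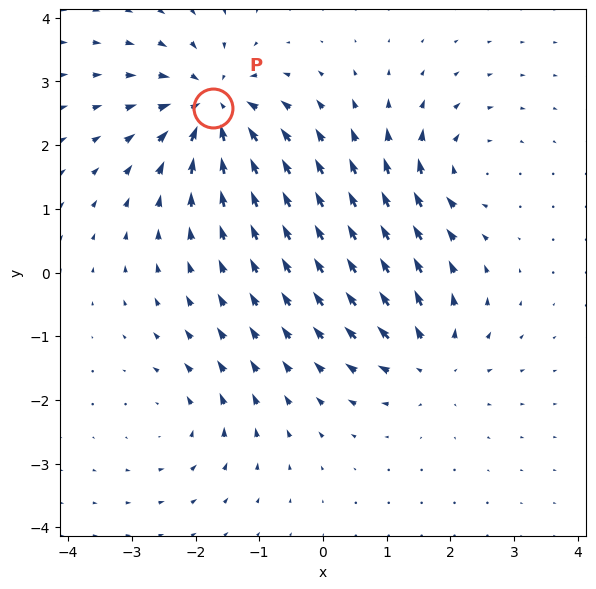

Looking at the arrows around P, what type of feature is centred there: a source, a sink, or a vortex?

sink

At P (-1.7, 2.6) the arrows converge inward. Divergence about -6, curl ≈0 — negative divergence with near-zero curl is a sink.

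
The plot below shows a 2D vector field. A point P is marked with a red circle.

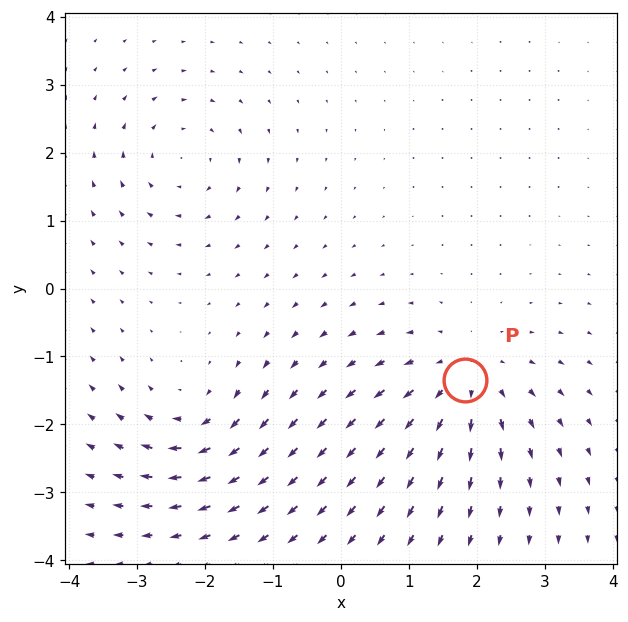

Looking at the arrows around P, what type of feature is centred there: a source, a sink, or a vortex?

source

At P (1.8, -1.3) the arrows spread outward. Divergence about +4, curl ≈0 — positive divergence with near-zero curl is a source.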